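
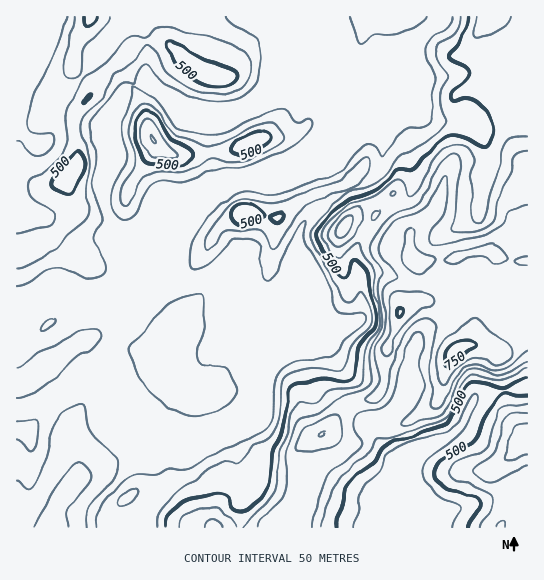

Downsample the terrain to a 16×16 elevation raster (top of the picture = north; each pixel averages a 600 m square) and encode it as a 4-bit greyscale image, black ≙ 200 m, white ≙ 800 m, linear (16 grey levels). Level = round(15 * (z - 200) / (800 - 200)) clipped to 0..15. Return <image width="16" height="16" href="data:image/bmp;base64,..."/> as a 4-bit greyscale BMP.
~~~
<image width="16" height="16" href="data:image/bmp;base64,Qk32AAAAAAAAAHYAAAAoAAAAEAAAABAAAAABAAQAAAAAAIAAAAATCwAAEwsAABAAAAAAAAAAAAAAABEREQAiIiIAMzMzAERERABVVVUAZmZmAHd3dwCIiIgAmZmZAKqqqgC7u7sAzMzMAN3d3QDu7u4A////ADJGaZmpdlaKQzVWd6qGaJpTNERWq6hnm1RERESLqah6RERERHibq4hERERERXut3EREREREWszMVFRERER6zMxmVEVVVovczGZVRGdnqsurZ1ZUVVZ4m5pXVodmRFZ6ilZWhVZkRFd4VmVVZURER4hGZmh1RERHiEVmZmVEREaY"/>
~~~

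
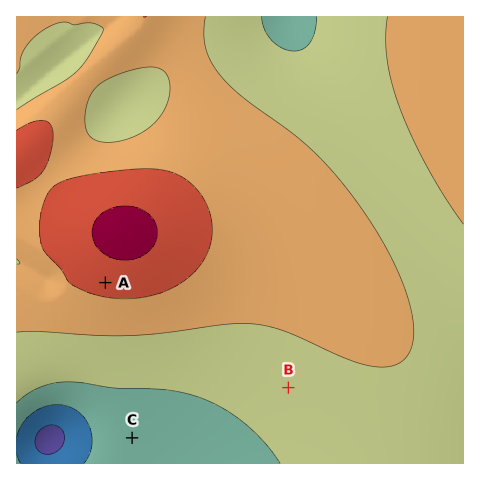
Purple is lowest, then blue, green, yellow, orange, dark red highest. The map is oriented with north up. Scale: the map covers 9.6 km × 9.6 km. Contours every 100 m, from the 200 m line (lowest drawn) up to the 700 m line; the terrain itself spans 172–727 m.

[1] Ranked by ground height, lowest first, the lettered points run C B A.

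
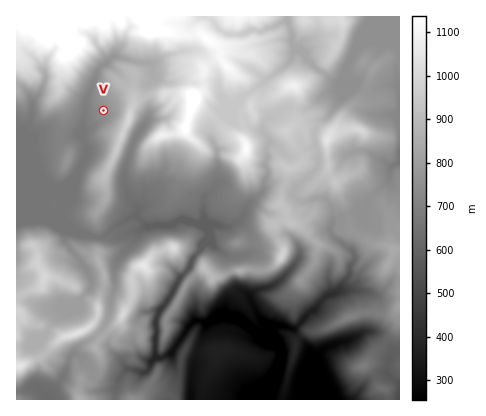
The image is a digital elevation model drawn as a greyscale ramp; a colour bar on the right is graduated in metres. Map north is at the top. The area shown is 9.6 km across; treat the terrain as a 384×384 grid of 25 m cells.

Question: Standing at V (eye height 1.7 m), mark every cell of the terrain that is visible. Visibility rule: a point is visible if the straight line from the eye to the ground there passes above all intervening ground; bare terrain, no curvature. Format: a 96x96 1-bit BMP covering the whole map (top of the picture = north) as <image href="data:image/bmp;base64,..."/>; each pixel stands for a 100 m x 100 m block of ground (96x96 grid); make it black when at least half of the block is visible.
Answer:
<image width="96" height="96" href="data:image/bmp;base64,Qk2+BAAAAAAAAD4AAAAoAAAAYAAAAGAAAAABAAEAAAAAAIAEAAATCwAAEwsAAAIAAAAAAAAA////AAAAAAAAAAAAAAAAAAAAAAAAAAAAAAAAAAAAAAAAAAAAAAAAAAAAAAAAAAAAAAAAAAAAAAAAAAAAAAAAAAAAAAAAAAAAAAAAAAAAAAAAAAAAAAAAAAAAAAAAAAAAAAAAAAAAAAAAAAAAAAAAAAAAAAAAAAAAAAAAAAAAAAAAAAAAAAAAAAAAAAAAAAAAAAAAAAAAAAAAAAAAAAAAAAAAAAAAAAAAAAAAAAAAAAAAAAAAAAAAAAAAAAAAAAAAAAAAAAAAAAAAAAAAAAAAAAAAAAAAAAAAAAAAAAAAAAAAAAAAAAAAAAAAAAAAAAAAAAAAAAAAAAAAAAAAAAAAAAAAAAAAAAAAAAAAAAAAAAAAAAAAAAAAAAAAAAAAAAAAAAAAAAAAAAAAAAAAAAAAAAAAAAAAAAAAAAAAAAAAAAAAAAAAAAAAAAAAAAAAAAAAAAAAAAAAAAAAAAAAAAAAAAAAAAAADAAAAAAAAAAAAAAA/AAAAAAAAAAAAAAB/AAAAAAAAAAAAAAD/AAAAAAAAAAAAAAD/AAAAAAAAAAAAAAH+AAAAAAAAAAAAAAHxAAAAAAAAAAAAAAH3AAAAAAAAAAAAAAH+AAAAAAAAAAAAAAP+AAAAAAAAAAAAAB//AAAAAAAAAAAAAB/+AAAAAAAAAAAAAA/+AAAAAAAAAAAAAAf+AAAAAAAAAAAAAAH+AAAAAAAAAAAAAAD+AAAAAAAAAAAAAAB8AAAAAAAAAAAAAAB/AAAAAAAAAAAAAAAvAAAAAAAAAAAAAAAfAAAAAAAAAAAAAAAfAAAAAAAAAAAAAAAPgAAAAAAAAAAAAAAHgAAAAAAAAAAAAAAHgAAAAAAAAAAAAAADgAAAAAAAAAAAAAABgAAAAAAAAAAAACABzAAAAAAAAAAAACAAzwAAAAAAAAAAACAAw4AAAAAAAAAAADABwIAAAAAAAAAAACABwMAAAAAAAAAAACAB4EAAAAAAAAAAAAAB4GAAAAAAAAAAAAAD4CAAAAAAAAAAAAAH4CAAAAAAAAAAAAAP4DAAAAAAAAAAAAAP4DAAAAAAAAAAAAAH5DgAAAAAAAAAAAAH4/gAAAAAAAAAAAAH4fgAAAAAAAAAAAAD4PwAAAAAAAAAAAAD4DwAAAAAAAAAAAA35zwAAAAAAAAAAAA/5/4AAAAAAAAAAAA/4/4AAAAAAAAAAAAf4f4AAAAAAAAAAAAP4fwAAAAAAAAAAAAH4PwAAAAAAAAAAAAH8PgAAAAAAAAAAAAH8PAAAAAAAAAAAAAH8OAAAAAAAAAAAAAD+MAAAAAAAAAAAAAB+AAAAAAAAAAAAAAB+AAAAAAAAAAAAAAD/AAAAAAAAAAAAAAD/AAAAAAAAAAAAAAD/gAAAAAAAAAAAAAB/wAAAAAAAAAAAAAAP4AAAAAAAAAAAAAAM4AAAAAAAAAAAAAAA8AAAAAAAAAAAAAAA+AAAAAAAAAAAAAAB/H4AAAAAAAAAAAAB/gAAAAAAAAAAAAAD7wAAAAAAAAAAAAADzFAAAAAAAAAAAAAACIAAAAAAAAAAA="/>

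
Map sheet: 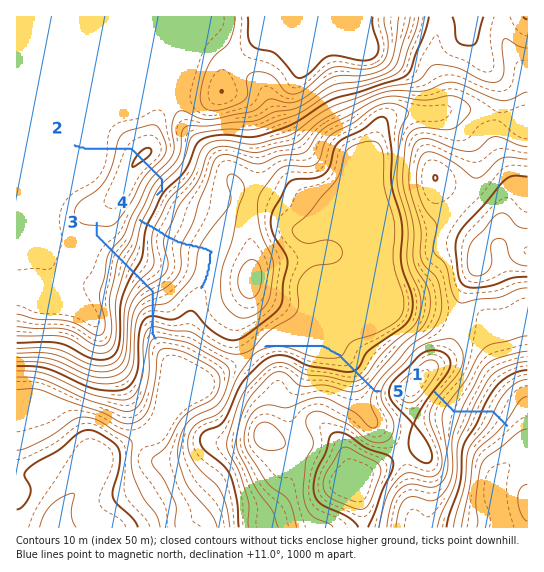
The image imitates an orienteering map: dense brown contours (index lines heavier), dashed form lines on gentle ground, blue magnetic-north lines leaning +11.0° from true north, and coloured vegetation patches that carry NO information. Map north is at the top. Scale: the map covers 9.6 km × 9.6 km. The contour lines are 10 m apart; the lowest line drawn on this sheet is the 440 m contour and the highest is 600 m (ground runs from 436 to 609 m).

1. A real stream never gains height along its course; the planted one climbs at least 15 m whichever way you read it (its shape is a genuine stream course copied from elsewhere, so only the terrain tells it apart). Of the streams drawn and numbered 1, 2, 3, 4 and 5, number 2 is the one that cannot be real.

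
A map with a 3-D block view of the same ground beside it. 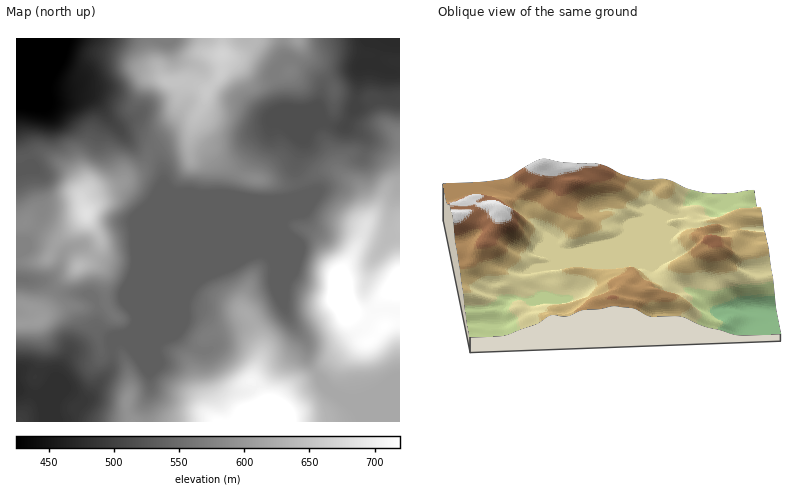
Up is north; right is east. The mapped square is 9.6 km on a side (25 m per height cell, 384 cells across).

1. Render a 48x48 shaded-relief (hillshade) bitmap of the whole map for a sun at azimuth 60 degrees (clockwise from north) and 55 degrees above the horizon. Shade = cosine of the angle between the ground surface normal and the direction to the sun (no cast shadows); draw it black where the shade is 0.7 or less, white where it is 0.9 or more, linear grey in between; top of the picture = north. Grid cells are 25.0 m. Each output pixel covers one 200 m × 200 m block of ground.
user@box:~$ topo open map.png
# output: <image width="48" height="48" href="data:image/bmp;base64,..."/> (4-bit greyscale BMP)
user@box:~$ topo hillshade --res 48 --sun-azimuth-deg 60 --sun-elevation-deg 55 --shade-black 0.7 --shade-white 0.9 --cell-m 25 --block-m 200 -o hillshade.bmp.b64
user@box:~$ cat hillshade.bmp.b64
<image width="48" height="48" href="data:image/bmp;base64,Qk32BAAAAAAAAHYAAAAoAAAAMAAAADAAAAABAAQAAAAAAIAEAAATCwAAEwsAABAAAAAAAAAAAAAAABEREQAiIiIAMzMzAERERABVVVUAZmZmAHd3dwCIiIgAmZmZAKqqqgC7u7sAzMzMAN3d3QDu7u4A////AKqpmIh3ZVeaqIdUV5qYiHit3d26qpmZmaqpmIiHZUerqHZUaaqImYm93e26qZmZmZqZmZmHZDe8qHZVeamJmZq93u26mZmZmZmZmZiHZEe8uGVXiZmImZq83ty5mZmZmYiZmYdndVe9t2Z4mpiIiavM3duYiZmZmYiZmXZnh1e9qHiJqph3is3czduHiIiJmYiJiGVnh2i8qYd5qph2es3czLl3d3d4mXd3d3Z3iHm6mXZ5qph2aL3czKZmZVZ4mWVWiId3iYqpmHeJqZh1aKzcy5VFVFaJmVVXmpdnmZmZmYiZiZhlaKzd24Q0RGeamVVoqoZnmZmZmZmHiZhleKzu2mISRomZmWd4mXd4mImZmZmHeIdVea3utzACR4mZmZiJqZiJh4qpmZmYeIZWic79kwASWJmZmZmau6mZiKypmZmYeHZWm9/rYQASWKqZmZmru6qqmcuZmZmYeHZorO7ZQQATasuZmLu7uqqpirqZmZmYh3d5vO64UhAkjNuIh7uqmZiIiaqZmZmZiIiJrN2oZCAEndqHd5mIdmZ3eaqZmZmZmZmZm9yZdRAErduHd3dmZUZ3irupmZmZmZmYm8uZhQAGrNyXd3dmd1eaq8y5mZmZmZmZmruZlhAnrN2nd4h3mHiqm925mZmZmZmZmqmZlzJHisy5iJh3mYmYjO65mZmZmZmZmZmZmFRmZ6y6mZh3iIh2nv25mZmZmZmZmZmZl1d1NZu6mYiHd2ZWv/2pmZmZmZmZmZmZh3hkNHq7qZmYdkRZ7+ypmZmZmZmZmZmYiJdUNHm7qZmZdDR77cqZmZmZmZmZmZmZmYdVVXm8qZmZdCSL3LqpmZmZmZmZmZmZmYdmZ4m8upmZcyabzcuqmZmZmZmZmZmZmZh3d4mrupmZYzerzcurqpmZiIiIdneJmZh3d4mJqpmpY1is3cq8uph3Z3dlVXiamZh3d4mImpmoZFit7bq8uoZUVmZneKvLqYh3eKqHmZmXVXi+66rMuoU0eIiZqrzLqYiImrqIiJmGaJrNyqvLqYQlmZmru7u6qZiJq7mHiJmImZrMqqy5mXQmqpq8u7uqqpiJqqmIiJmaqZu7qruXiHQ3mqvMy7uqqpiaqqqHd5q8uZqqq7l3h2M2mavMu7qqqZibuql2Z6vMuYiau6dndkNGiavMu7qZmZmqqYdmebzLqHiaunZ3ZDRXiavMu7qZmZmZmYd4q7uqmHiKqGaIYyV3ibzMu6mZmZmIqpiJvKqZiHiJh2Z3YyWIib3LupmYiIh4qpiau5mZh3iIdmVVQRWIeLy6mZiHd4h4q6maqZmYh3iIdlMSITaIiaupiZmHeJmJvLmqqpmZh3iHZSACRHmZmZmZiqqYiqqazbqqqpmZiHeHUxAlZ5qqqYiZm7qYmqmb3KqqmZmZmHd2UyJXibuZh3iaq7qZmpmszKmZmZmZmHZmZUR4m8qHd3iqu7qpiJu8y6mZmZmZmHZndmZ4q7l2eIm7uruoZ7zMzLqZmZmZmYd3d2Zoq6l2eJq7qaqnac3MzLqZmQ=="/>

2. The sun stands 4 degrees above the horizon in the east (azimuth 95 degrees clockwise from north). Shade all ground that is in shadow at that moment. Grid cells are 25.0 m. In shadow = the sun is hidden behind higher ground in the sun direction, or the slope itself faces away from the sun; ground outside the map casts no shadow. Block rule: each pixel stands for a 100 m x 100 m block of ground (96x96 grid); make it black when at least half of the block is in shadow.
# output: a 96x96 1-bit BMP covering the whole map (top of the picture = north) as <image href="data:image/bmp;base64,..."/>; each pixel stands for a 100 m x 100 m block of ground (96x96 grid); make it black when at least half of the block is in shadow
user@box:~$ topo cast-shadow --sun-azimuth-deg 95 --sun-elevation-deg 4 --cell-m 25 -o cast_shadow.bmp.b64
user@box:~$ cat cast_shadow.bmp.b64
<image width="96" height="96" href="data:image/bmp;base64,Qk2+BAAAAAAAAD4AAAAoAAAAYAAAAGAAAAABAAEAAAAAAIAEAAATCwAAEwsAAAIAAAAAAAAA////AAAAAAAAAH/gD/4AAAAAAAAAD//h//wAAAAAAAAAD//j//wAAAAAAAAAD//j//wAAAAAAAAAD//j//wAAAAAAAAAH//j//wAAAAAAAAAH//h//gAAAAAAAAAH//h//AAAAAAAAAAD//x//A4AAAAAAAAB//w/+P+AAAAAAAAAZ/w////AAAAAAAAA4/w////gAAAAAAAB4Pgf///wAAAAAAABwHgP///4AAAAAAAAgDgH///4AB4AAAAAABAD4//4AD4AAAAAAAABwf/8AH8AAAAAAAAAAP/8AH+8AAAAAAAAAH/8AP/8AAAAAAAAAD/wAf/8AAAAAAAACB/gA//wAAAAAAAAPA/gB//wAAAAAAAAHg/AD//gAAAAAAAADg/AD//gAAAAAAAADg+AH//gAAAAAAAABh+AP//gAAAAAAAABn+Af//gAAAAAAAABP+A///gAAAAAAAABP+A///gAAAAAAAABP+B///AAAAAAAAAAH+D///AAAAAAAAAAA+H///AIAAAAAAAAAEP///AcAAAAAAAAAAP///AfAAAAAAAAAAf///AfgAEAAAAAAH////AfwAfAAAAAAf////AfwA/AAAAAAf///+Af4AfgAAAAAf////Af4APgAAAAAP////AP4EPgAAAAAH////gP4eDAAAAAAD////wD4eAAAAAAAA////4AwfAAAAAAAAP///8AAPADAAAAAAD///8AADADAAAAAAB///+AAAAAAAAAAAA///+AAAAAAAAAAAAf//+AAB/AAAAAAAAP//+AAH/wAAAAAAAP//+AAP/wAAAAAAAH//+AAP/wAAAAAAAH//+AAf/wAAAAAAAD///AB//wAAAAAAAB///AD//gAAAAAAAAf//AD//gAAAAAAAAH//ID//gAAAAAAAAA//cD//gAAAAAAAAAP/eD//gAAAAAAAAADEeD//gAAAAAAAAAAA/D//wAAAAAAAAAAA/D//4AAA4AAAAAAA/j//wAAB8AAAAAAAfg//wAAD+AAAAAAAfwH4AAAH+AAAAAAAfgDgAAAP+AAAAAAAOAAAAAAP+AAAAAAAAAAAAAAP+AAAAAAAAAAAAACf+AAAAAAABwAAAAH/+AAAAAAAHwAMAAf/+AAAAAAAPwAeAA//+AAAAAAAPgAfAB//+AAAAAAAfAA/wB//+AAAAAAAfAB/4D//+AAAAAAA+AB/4H//uAAAAAAB+AB/8H//gAAAAAAA8AAf8f//gAAAAAAAAAAAf///gAAAAAAAAAAB////gAAAAAAAAAAH////gAAAAAAAAAAH////gAAAAAAAAAAP////AAAAAAAAAAAP///+AAAAAAAAAAAf///cAAAAAAAAAAB////IAAAAAAAAAAH///+AAAAAAAAAAAP///8AAAAAAAAAAAP///8AAAAAAAAAAAf///8AAAAAAAAAAAf///8AAAAAAAAAAAf///8AeAAAAAAAAAP///8B/gAAAAAAAAD///8D/gAAAAAAAAB///8H/gAAAAAAAAAf//8D/wAAAAAAAA="/>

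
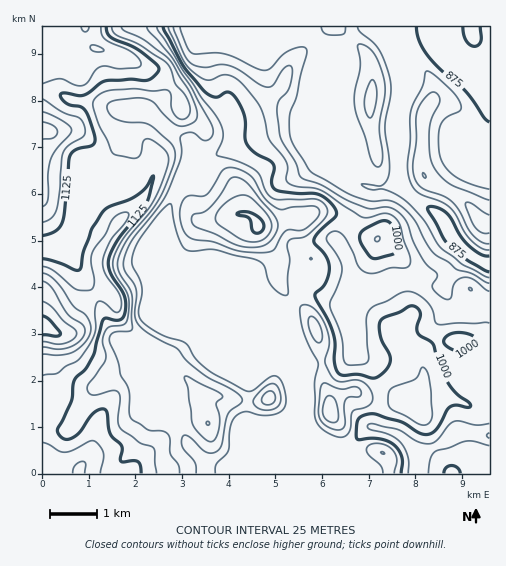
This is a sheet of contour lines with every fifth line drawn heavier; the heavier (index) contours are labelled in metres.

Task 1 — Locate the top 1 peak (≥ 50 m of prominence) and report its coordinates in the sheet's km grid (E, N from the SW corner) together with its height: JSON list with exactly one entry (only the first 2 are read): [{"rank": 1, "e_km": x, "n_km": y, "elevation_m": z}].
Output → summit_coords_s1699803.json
[{"rank": 1, "e_km": 4.64, "n_km": 5.31, "elevation_m": 1130}]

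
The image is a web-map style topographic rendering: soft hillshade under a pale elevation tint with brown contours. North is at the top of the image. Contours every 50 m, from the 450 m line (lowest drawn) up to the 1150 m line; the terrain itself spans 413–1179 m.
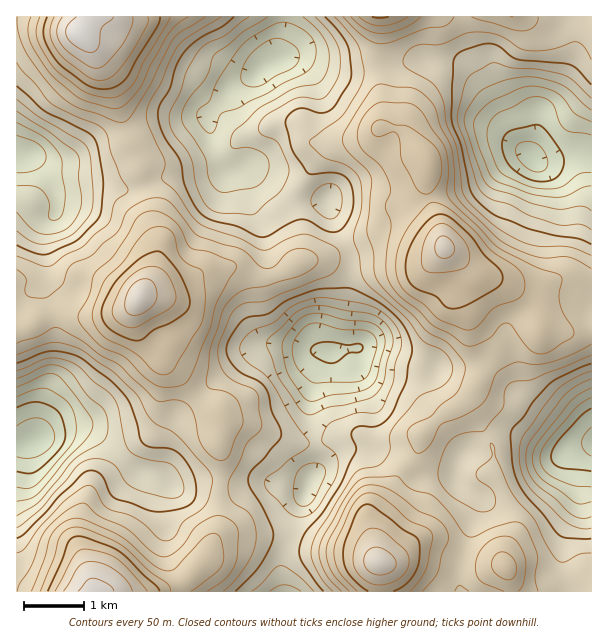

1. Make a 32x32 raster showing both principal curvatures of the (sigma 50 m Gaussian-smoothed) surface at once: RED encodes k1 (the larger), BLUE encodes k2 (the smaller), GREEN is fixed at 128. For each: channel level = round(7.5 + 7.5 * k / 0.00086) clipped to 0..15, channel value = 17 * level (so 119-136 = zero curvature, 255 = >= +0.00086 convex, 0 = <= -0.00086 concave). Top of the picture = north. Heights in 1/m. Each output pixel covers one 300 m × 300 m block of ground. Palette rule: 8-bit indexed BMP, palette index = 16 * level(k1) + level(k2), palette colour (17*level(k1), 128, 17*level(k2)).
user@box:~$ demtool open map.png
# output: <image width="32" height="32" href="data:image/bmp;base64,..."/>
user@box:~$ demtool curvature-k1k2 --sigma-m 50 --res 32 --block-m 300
<image width="32" height="32" href="data:image/bmp;base64,Qk02CAAAAAAAADYEAAAoAAAAIAAAACAAAAABAAgAAAAAAAAEAAATCwAAEwsAAAABAAAAAAAAAIAAABGAAAAigAAAM4AAAESAAABVgAAAZoAAAHeAAACIgAAAmYAAAKqAAAC7gAAAzIAAAN2AAADugAAA/4AAAACAEQARgBEAIoARADOAEQBEgBEAVYARAGaAEQB3gBEAiIARAJmAEQCqgBEAu4ARAMyAEQDdgBEA7oARAP+AEQAAgCIAEYAiACKAIgAzgCIARIAiAFWAIgBmgCIAd4AiAIiAIgCZgCIAqoAiALuAIgDMgCIA3YAiAO6AIgD/gCIAAIAzABGAMwAigDMAM4AzAESAMwBVgDMAZoAzAHeAMwCIgDMAmYAzAKqAMwC7gDMAzIAzAN2AMwDugDMA/4AzAACARAARgEQAIoBEADOARABEgEQAVYBEAGaARAB3gEQAiIBEAJmARACqgEQAu4BEAMyARADdgEQA7oBEAP+ARAAAgFUAEYBVACKAVQAzgFUARIBVAFWAVQBmgFUAd4BVAIiAVQCZgFUAqoBVALuAVQDMgFUA3YBVAO6AVQD/gFUAAIBmABGAZgAigGYAM4BmAESAZgBVgGYAZoBmAHeAZgCIgGYAmYBmAKqAZgC7gGYAzIBmAN2AZgDugGYA/4BmAACAdwARgHcAIoB3ADOAdwBEgHcAVYB3AGaAdwB3gHcAiIB3AJmAdwCqgHcAu4B3AMyAdwDdgHcA7oB3AP+AdwAAgIgAEYCIACKAiAAzgIgARICIAFWAiABmgIgAd4CIAIiAiACZgIgAqoCIALuAiADMgIgA3YCIAO6AiAD/gIgAAICZABGAmQAigJkAM4CZAESAmQBVgJkAZoCZAHeAmQCIgJkAmYCZAKqAmQC7gJkAzICZAN2AmQDugJkA/4CZAACAqgARgKoAIoCqADOAqgBEgKoAVYCqAGaAqgB3gKoAiICqAJmAqgCqgKoAu4CqAMyAqgDdgKoA7oCqAP+AqgAAgLsAEYC7ACKAuwAzgLsARIC7AFWAuwBmgLsAd4C7AIiAuwCZgLsAqoC7ALuAuwDMgLsA3YC7AO6AuwD/gLsAAIDMABGAzAAigMwAM4DMAESAzABVgMwAZoDMAHeAzACIgMwAmYDMAKqAzAC7gMwAzIDMAN2AzADugMwA/4DMAACA3QARgN0AIoDdADOA3QBEgN0AVYDdAGaA3QB3gN0AiIDdAJmA3QCqgN0Au4DdAMyA3QDdgN0A7oDdAP+A3QAAgO4AEYDuACKA7gAzgO4ARIDuAFWA7gBmgO4Ad4DuAIiA7gCZgO4AqoDuALuA7gDMgO4A3YDuAO6A7gD/gO4AAID/ABGA/wAigP8AM4D/AESA/wBVgP8AZoD/AHeA/wCIgP8AmYD/AKqA/wC7gP8AzID/AN2A/wDugP8A/4D/AJGEtufa6uj28PbYuZSnopKjtrjr2tmjpJHWt/qyhZO2gXWW+crauGGA+PnbxpaRs8PZ+f3++saUgLX6/bSjs7mxpsf4x8iTYmGl+MiWp6Kx0unJ+Ni255Sywtrop5SSx5HH+viFk6SUcaXa6centNKxpffmuKbX6KRwpdbJlMSCkoTm85J0p5S1lLTFpqelkHCE+fqnhnSmlIRj5MinhFGBcsj351J0hEBQxNWkhKNwQIPG+8eElKZwgpX2pJajlINwpvj4pWKAUXSj84Nyk4NAUNLTscKTk3DJ6faCQXKWY2CE6OWxsaVjhbj6lZaXpqORwoFzxdaGYYPm9nEgcpNRMFCwoqO42LXGyPiVlbfn0sbHxsXH+6Zjk+bTs3NwcmVSg5NyhoXGlIWX2bjHpqWxyNi2ksjX5cemlLa5t4RjY3RzlaVjdOaEo9Xbt8ilpXColrSDtqbH58i2ptanlWSEgHOnlHSWxsfVobXG6qV0cZRzUKO1xXLE+bZCtbSEdadRUHKUlJbq2qi1omOitWJ0ZIVgt9nVIKHDxJW0treG18S0k7mW1MS3t8RQQYPDQVJhgTCCw+FRxbSmk9b61+f299PVx8n3cZOm6ZRzgsNjQYOTQFCRxabW14OC6dnH1qbGxNPm+frHtsXYg2Knx3JCdZdzY6Wl+tnIdHK0t4ZjdIWWUYS3/fnZxsXFo7fGtqS1xcPFyufFlrenx7WndZfX1MS1w6Tp+cqjt7bG9fb519ax1dba6pWUyejo1dbIx7eh19eFZLPUxJHJ5vvBxfv555B0lbnW+vf09te0pdrIhHGEo8mUt8j6kaaXp3CVuMjD0Kejpsf+++iDYmSVlqWCUCBzo3PH2Oilk4WjcZO0tlCT56WSo/nZl4CVloZ0xsa3cGOE1rTI15VCUoWVuLOAMEPGyIWh8KJiksm1trXGyLNxhpXEkbDDlGNzhmWF9rMwUbS0htbzkYKRpoSCkshjkpSEprfJqMeng2NzZVOi5bSDo6WX6fu2lGKCMECis1BAoWGVyMfXx6ah1KZjYtnI1sXJtZb5/Mhxg2AwY8SSgnSmhZLD1tdkhWCl5vjD58bV1PvIxubllHBzkqSkx4SVuZeXdeTSknJRUbSU2Pf7xoKE6tm4uOZwUlSFhHK2pKenpbW25rZ0loSjcZOUhsiTg4bGt5e41bOjloZSQnOWloKVp/vZyZaVk7hzkECUlZJkg9OkhJTEpISWpGSFlLeTlMnI+bi2hXVilJV1YWBQc2SV5ZOSUaODhoLVuMfEpLPW/PvZptindHNSpHRjU3RCcpLQsYFjpnV0UrbZx8aRw9X9+rW42PnjtpanhZdxY2N0lOfItqK3trSW1tamc5M="/>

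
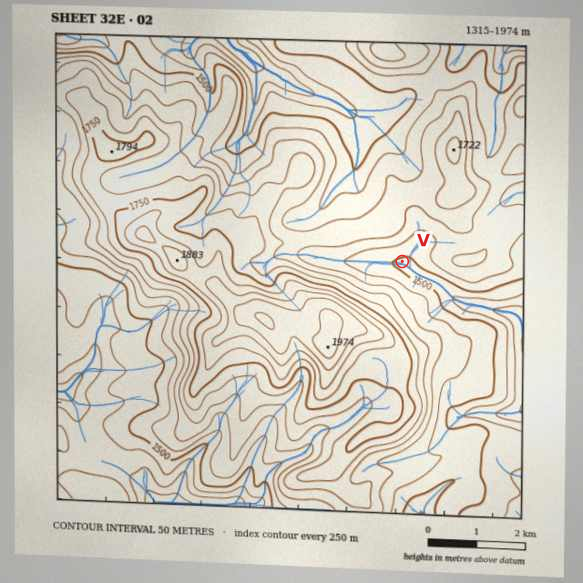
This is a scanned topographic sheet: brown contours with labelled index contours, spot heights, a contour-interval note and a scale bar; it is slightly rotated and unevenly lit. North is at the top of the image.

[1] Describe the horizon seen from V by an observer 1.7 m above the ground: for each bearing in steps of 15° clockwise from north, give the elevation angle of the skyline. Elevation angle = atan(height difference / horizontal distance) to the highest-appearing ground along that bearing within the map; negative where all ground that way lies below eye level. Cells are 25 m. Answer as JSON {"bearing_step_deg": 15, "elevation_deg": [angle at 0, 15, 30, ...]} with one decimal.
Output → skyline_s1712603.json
{"bearing_step_deg": 15, "elevation_deg": [9.1, 6.5, 6.5, 5.7, 4.9, 5.6, 6.0, 2.6, -1.0, 1.4, 4.3, 5.8, 9.3, 13.2, 14.7, 15.2, 13.7, 8.6, 4.7, 5.2, 7.0, 9.2, 10.6, 10.6]}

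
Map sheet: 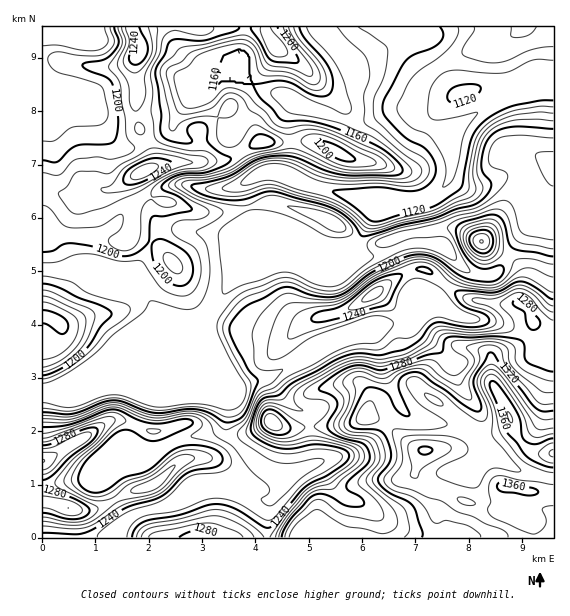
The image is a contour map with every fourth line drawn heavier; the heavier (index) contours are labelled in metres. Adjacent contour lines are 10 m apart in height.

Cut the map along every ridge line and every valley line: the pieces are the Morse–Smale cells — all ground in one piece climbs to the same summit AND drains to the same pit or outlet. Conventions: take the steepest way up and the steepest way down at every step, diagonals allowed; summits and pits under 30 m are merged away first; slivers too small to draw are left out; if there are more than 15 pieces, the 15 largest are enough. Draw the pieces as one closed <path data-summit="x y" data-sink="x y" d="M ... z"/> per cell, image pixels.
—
<path data-summit="553 453" data-sink="525 27" d="M553 26l-30 0-8 8-15 8-31 8-32 17-12 12-6 8-5 29 9 9 12 5 14 18 2 7 0 24 12 7 13 1 27-10 10 0 9 6 5 10 6 16 0 12-10 11-21 35-7 7-16 1-11-4-9-8-5 10-16 20-21 12-8 8-4 8-28 5-42 13-23 11-17 13-24 14-32 10-3 0-5-6-20-36 0 14 16 38 2 38 27 27 16 11 10 10-1 6-12 15-1 34 286-1z"/><path data-summit="143 172" data-sink="525 27" d="M521 26l-345 0 1 19 11 13 15 9 24 9-8 2-12 11-14 5-18 25-2 8-9 7-17 9 6 17 0 4-5 6-39 20-21-4-11 9-12 0-17-6-6 0 0 80 22 1 16-4 12 1 49 23 10 13 6 16 26 6 16 0 6-3 22-35 14-16 14-8 38-16 18-3-10-7-20-2-26-10-12-36 2-7 14-8 14-3 46 18 26 5 24 8 36 1 18-2 9-4 14-13 4-7 1-22-12-20-4-5-12-5-9-9 7-32 11-13 13-9 31-15 24-5 15-8z"/><path data-summit="43 461" data-sink="525 27" d="M205 322l-6 3-15 13-9 4-116 48-17 2 1 146 76 0 3-13 9-8 16-7 20-4 26-17 8-3 35 0 31 15 5-2 6-6 4-10-41-34-14-17 0-35-16-38 0-16z"/><path data-summit="375 293" data-sink="525 27" d="M431 243l-19 0-39 14-16-2-2-10-19 4-13 0-10-4-12 0-46 18-14 8-14 16-21 34 1 12 6 15 21 37 5 2 16-6 10-2 30-16 17-13 29-13 28-7 8-4 28-5 4-8 8-8 21-12 20-26-3-8-11-12z"/><path data-summit="57 321" data-sink="525 27" d="M85 266l-21 4-22 1 1 120 16-1 116-48 13-7 10-10-15 0-26-6-6-16-10-13-45-21z"/><path data-summit="553 453" data-sink="525 27" d="M273 171l-14 3-16 11 6 26 6 14 26 10 20 2 11 8 11 4 25-2 7-2 2 10 6 2 17-2 34-12-9-40-36-1-24-8-26-5z"/><path data-summit="481 241" data-sink="525 27" d="M513 177l-10 0-27 10-13-1-14-8-3 6-14 13-15 5-10 0 6 39 2 2 24 2 5 2 19 20 8 6 8 2 16-1 7-7 21-35 10-11 0-12-6-16-5-10z"/><path data-summit="139 52" data-sink="43 27" d="M135 26l-93 1 0 41 6 7 15 8 29 30 5 2 5 13 19 19 14 0 11-4-7-14-4-18 3-15-3-36 6-16z"/><path data-summit="143 172" data-sink="43 27" d="M43 69l0 120 5 0 17 6 12 0 11-9 21 4 8-3 34-20 2-7-6-18-12 5-16-1-17-18-4-12-6-3-29-30-15-8z"/><path data-summit="199 537" data-sink="525 27" d="M221 485l-20 1-8 3-26 17-20 4-16 7-9 8-3 12 148 1 3-37-26-12z"/><path data-summit="139 52" data-sink="525 27" d="M175 26l-40 1 6 17-6 16 0 19 3 9-3 23 4 18 8 13 17-8 9-7 2-8 18-25 14-5 12-11 8-2-24-9-15-9-11-13z"/>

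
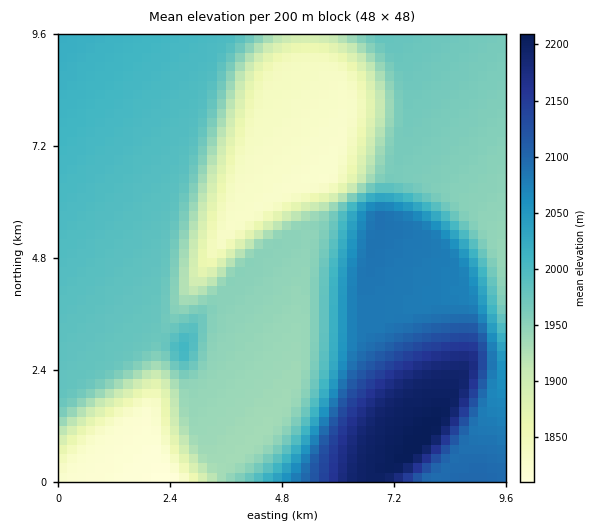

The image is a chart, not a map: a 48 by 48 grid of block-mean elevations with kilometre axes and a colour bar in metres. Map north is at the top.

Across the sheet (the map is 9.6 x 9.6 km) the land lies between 1810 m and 2210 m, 1980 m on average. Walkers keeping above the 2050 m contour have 19.5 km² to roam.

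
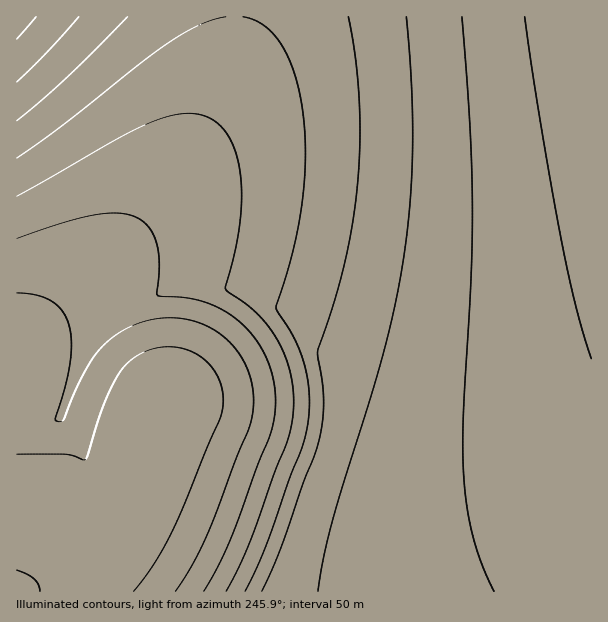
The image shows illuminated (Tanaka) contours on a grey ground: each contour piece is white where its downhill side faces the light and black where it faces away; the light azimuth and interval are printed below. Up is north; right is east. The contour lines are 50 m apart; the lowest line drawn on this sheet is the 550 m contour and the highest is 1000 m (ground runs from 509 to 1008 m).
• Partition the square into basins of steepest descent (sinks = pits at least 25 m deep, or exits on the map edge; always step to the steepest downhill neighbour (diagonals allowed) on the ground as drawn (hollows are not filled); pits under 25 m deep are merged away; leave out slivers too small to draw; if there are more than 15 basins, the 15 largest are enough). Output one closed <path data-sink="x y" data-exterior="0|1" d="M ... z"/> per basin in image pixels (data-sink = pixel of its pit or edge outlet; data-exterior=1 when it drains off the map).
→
<path data-sink="591 17" data-exterior="1" d="M591 16l-357 1-4 36-13 45-24 51-18 30-31 43-30 35-36 35-62 55 1 245 575-1z"/><path data-sink="17 17" data-exterior="1" d="M233 16l-217 1 1 329 61-54 36-35 30-35 31-43 18-30 24-51 15-53z"/>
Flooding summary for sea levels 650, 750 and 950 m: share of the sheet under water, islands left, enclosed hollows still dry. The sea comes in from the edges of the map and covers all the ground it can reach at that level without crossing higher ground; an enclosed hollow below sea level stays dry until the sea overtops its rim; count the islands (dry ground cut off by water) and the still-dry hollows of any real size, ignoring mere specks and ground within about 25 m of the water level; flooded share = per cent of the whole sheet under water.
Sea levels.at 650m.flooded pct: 37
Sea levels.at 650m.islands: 0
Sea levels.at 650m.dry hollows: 0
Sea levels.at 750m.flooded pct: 56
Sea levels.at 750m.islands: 0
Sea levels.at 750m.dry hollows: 0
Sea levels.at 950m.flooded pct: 90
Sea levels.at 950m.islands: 0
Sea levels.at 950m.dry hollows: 0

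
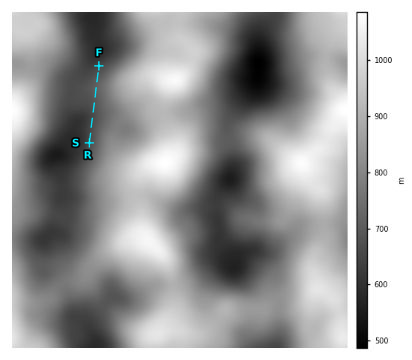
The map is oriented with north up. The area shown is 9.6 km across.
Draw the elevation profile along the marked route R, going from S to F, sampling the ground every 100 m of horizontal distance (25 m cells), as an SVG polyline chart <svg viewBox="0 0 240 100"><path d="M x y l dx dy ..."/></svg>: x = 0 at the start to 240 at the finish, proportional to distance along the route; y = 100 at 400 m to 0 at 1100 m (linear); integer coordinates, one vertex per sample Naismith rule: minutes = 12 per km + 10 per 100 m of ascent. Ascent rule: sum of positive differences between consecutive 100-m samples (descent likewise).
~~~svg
<svg viewBox="0 0 240 100"><path d="M0 63l11 1 11-1 10 0 11 0 11 0 11 0 11 0 11-1 10-1 11-1 11 0 11-1 11-1 11-1 10-1 11-1 11 1 11 1 11 1 10 2 11 2 11 2 2 1"/></svg>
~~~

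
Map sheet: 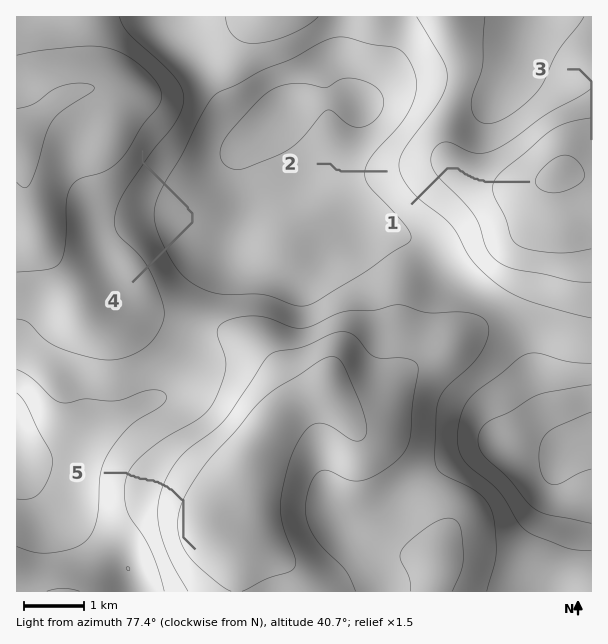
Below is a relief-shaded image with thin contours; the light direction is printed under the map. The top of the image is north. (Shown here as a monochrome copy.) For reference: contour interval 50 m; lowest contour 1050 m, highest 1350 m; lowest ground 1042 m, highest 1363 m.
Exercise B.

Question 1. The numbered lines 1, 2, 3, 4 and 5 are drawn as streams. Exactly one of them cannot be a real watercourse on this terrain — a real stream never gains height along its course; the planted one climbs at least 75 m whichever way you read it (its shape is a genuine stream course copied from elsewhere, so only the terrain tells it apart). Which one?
4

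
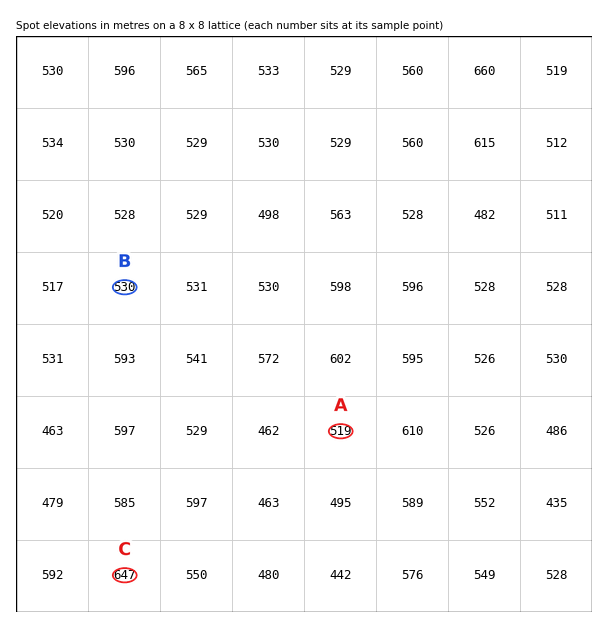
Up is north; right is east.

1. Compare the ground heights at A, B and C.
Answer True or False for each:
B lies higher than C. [False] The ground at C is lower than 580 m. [False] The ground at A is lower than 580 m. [True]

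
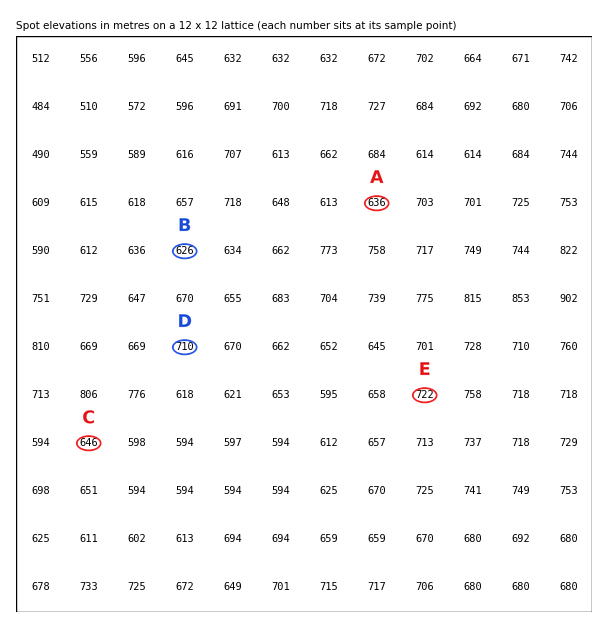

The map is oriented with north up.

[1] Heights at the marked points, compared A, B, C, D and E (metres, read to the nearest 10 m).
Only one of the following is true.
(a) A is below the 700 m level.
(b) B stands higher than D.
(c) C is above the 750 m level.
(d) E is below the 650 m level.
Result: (a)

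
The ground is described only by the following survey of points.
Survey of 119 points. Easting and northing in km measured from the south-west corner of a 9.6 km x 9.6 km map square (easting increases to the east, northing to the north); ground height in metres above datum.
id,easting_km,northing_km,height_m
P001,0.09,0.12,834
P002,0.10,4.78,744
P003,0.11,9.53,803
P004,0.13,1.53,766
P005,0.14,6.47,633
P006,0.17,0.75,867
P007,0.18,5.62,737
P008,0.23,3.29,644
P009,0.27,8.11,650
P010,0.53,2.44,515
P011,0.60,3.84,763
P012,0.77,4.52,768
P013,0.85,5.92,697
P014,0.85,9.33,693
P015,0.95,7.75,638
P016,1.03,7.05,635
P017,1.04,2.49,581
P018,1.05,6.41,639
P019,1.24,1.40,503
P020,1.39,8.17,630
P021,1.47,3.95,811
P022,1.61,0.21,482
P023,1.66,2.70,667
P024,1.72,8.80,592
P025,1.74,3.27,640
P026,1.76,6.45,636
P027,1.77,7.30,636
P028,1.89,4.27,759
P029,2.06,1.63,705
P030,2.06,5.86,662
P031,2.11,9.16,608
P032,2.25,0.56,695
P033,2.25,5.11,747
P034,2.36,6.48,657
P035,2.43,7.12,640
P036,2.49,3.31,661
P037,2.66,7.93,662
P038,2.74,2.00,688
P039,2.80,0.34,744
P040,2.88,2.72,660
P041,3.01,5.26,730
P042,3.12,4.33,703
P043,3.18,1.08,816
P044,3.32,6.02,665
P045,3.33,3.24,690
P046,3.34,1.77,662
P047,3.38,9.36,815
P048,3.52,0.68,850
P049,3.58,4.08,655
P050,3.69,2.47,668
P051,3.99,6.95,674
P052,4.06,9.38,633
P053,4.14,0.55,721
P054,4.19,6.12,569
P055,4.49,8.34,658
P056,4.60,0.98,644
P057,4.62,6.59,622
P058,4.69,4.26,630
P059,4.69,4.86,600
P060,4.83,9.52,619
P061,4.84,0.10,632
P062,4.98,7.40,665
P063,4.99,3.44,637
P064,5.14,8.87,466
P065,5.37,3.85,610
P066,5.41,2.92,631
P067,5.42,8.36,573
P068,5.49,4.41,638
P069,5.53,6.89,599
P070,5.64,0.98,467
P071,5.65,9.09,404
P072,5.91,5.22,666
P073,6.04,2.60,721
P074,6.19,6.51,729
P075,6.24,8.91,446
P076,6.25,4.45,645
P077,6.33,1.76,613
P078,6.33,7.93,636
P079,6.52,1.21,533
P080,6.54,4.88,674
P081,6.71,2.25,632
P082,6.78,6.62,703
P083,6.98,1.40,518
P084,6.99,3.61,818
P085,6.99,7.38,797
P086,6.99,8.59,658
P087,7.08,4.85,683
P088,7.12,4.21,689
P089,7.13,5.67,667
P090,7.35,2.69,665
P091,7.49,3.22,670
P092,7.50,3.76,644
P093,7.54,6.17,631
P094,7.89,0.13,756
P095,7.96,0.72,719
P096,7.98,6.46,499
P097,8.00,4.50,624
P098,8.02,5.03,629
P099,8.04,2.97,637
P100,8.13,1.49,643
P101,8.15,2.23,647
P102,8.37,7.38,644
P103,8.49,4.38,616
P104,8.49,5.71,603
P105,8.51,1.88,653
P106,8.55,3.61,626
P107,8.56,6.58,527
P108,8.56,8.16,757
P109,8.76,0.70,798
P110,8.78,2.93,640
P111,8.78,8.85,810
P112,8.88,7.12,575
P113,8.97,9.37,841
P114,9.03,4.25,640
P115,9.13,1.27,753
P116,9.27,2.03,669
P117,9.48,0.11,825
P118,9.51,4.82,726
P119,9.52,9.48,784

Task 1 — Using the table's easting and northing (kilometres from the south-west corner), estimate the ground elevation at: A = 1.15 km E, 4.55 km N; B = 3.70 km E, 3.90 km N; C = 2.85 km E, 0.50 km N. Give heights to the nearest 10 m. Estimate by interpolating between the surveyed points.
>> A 810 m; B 660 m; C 750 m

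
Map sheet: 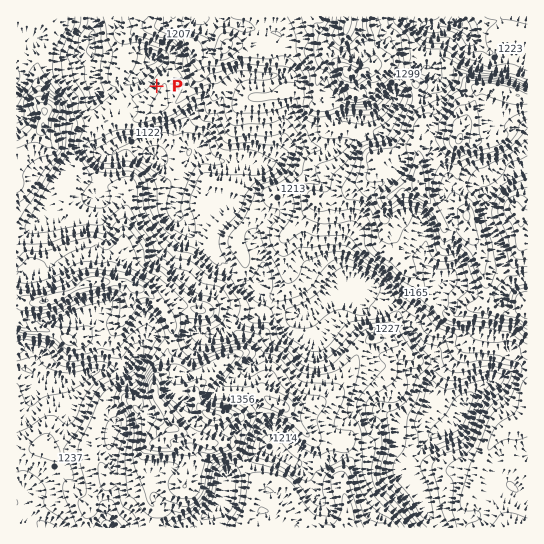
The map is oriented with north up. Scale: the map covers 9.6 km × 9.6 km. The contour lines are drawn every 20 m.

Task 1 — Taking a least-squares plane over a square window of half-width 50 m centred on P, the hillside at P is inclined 6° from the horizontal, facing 293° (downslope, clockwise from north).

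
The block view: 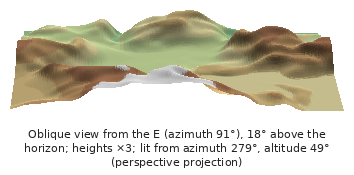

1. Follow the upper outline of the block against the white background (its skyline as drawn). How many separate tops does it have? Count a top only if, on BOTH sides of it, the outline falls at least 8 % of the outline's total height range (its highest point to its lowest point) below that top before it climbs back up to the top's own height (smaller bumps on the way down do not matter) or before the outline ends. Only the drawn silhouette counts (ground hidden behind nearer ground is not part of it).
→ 2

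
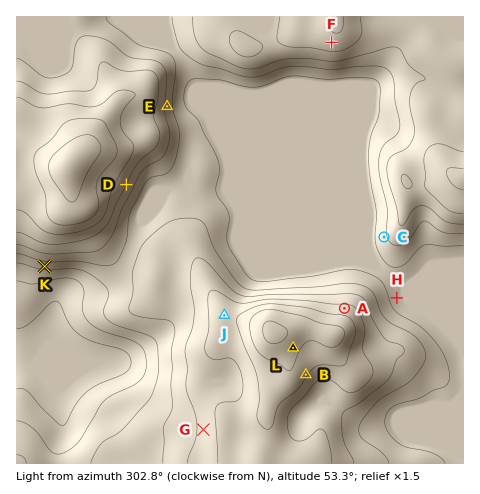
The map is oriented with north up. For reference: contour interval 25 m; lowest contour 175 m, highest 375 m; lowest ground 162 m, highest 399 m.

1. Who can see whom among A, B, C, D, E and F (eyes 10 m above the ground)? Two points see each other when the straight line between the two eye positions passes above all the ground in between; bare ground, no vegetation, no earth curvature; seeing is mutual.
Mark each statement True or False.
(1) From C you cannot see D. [False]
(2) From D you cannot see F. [False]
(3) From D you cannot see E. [True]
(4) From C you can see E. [True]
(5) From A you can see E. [True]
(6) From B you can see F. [False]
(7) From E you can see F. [True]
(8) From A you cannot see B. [True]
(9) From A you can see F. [True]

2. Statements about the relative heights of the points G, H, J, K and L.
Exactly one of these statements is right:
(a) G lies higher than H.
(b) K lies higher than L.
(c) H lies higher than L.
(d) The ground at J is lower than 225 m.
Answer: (a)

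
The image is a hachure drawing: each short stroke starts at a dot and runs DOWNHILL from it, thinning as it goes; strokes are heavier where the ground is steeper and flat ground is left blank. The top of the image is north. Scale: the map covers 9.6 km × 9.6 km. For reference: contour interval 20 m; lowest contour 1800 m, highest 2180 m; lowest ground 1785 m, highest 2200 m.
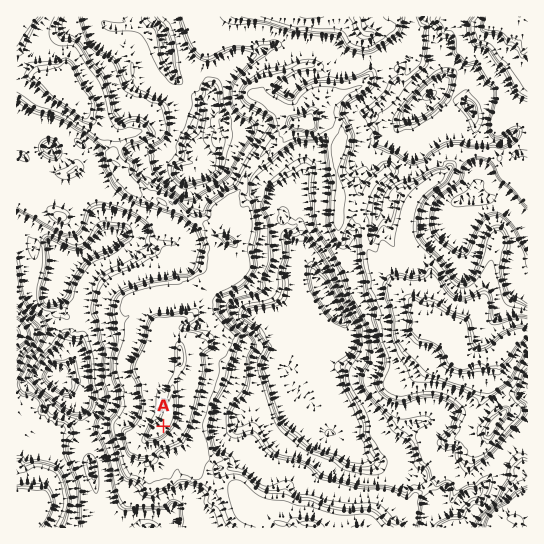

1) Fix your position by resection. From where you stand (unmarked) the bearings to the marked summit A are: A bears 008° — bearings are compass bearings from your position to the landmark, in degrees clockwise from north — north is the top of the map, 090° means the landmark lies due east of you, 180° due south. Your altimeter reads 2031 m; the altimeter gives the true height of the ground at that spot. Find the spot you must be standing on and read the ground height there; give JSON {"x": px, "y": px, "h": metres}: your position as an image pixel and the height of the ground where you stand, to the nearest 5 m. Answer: {"x": 154, "y": 493, "h": 2030}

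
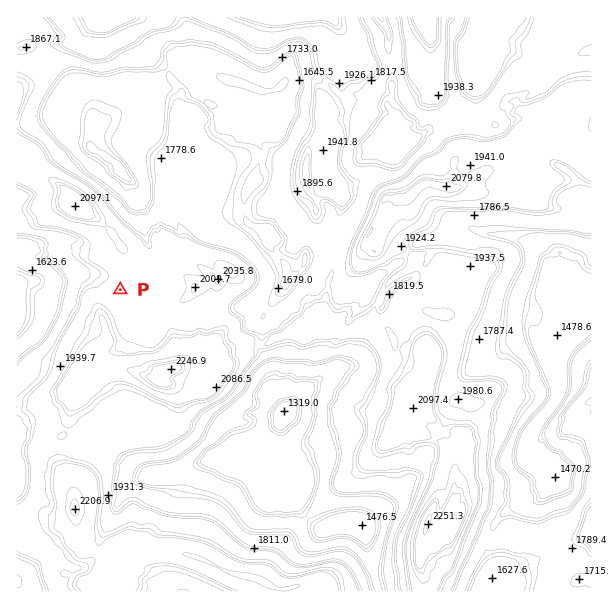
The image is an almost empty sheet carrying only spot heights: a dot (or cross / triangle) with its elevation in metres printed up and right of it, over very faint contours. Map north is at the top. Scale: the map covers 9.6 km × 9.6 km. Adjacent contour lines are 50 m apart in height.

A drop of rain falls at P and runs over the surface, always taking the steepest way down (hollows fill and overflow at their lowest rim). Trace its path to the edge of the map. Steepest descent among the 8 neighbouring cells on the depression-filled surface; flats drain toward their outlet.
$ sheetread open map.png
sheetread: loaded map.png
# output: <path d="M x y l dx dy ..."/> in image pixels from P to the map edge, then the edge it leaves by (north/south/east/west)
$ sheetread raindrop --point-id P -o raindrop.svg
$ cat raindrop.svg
<path d="M120 290l-1 0-14-14-3-1-31 0-3 3-24 0-2 1-6 0-1 2-14 0-4 4"/>
exit: west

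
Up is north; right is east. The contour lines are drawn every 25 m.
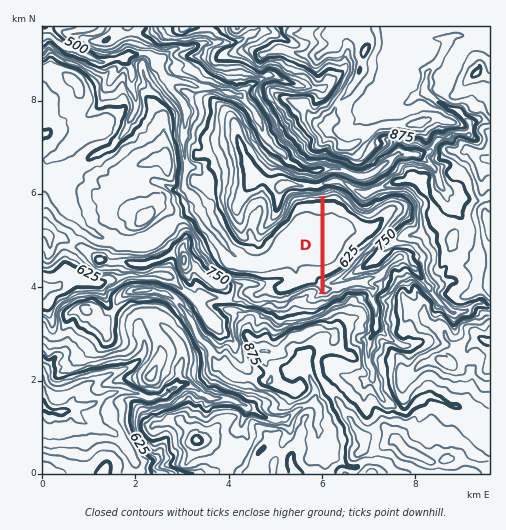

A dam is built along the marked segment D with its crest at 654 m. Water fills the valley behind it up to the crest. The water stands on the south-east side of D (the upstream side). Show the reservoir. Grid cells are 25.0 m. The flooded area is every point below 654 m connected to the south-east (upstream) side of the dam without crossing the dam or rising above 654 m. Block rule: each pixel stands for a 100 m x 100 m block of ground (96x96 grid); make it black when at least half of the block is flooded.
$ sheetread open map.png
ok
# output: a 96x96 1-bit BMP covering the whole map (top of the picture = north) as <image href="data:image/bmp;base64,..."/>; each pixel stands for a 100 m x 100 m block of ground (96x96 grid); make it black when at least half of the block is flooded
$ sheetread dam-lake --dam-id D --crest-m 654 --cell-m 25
<image width="96" height="96" href="data:image/bmp;base64,Qk2+BAAAAAAAAD4AAAAoAAAAYAAAAGAAAAABAAEAAAAAAIAEAAATCwAAEwsAAAIAAAAAAAAA////AAAAAAAAAAAAAAAAAAAAAAAAAAAAAAAAAAAAAAAAAAAAAAAAAAAAAAAAAAAAAAAAAAAAAAAAAAAAAAAAAAAAAAAAAAAAAAAAAAAAAAAAAAAAAAAAAAAAAAAAAAAAAAAAAAAAAAAAAAAAAAAAAAAAAAAAAAAAAAAAAAAAAAAAAAAAAAAAAAAAAAAAAAAAAAAAAAAAAAAAAAAAAAAAAAAAAAAAAAAAAAAAAAAAAAAAAAAAAAAAAAAAAAAAAAAAAAAAAAAAAAAAAAAAAAAAAAAAAAAAAAAAAAAAAAAAAAAAAAAAAAAAAAAAAAAAAAAAAAAAAAAAAAAAAAAAAAAAAAAAAAAAAAAAAAAAAAAAAAAAAAAAAAAAAAAAAAAAAAAAAAAAAAAAAAAAAAAAAAAAAAAAAAAAAAAAAAAAAAAAAAAAAAAAAAAAAAAAAAAAAAAAAAAAAAAAAAAAAAAAAAAAAAAAAAAAAAAAAAAAAAAAAAAAAAAAAAAAAAAAAAAAAAAAAAAAAAAAAAAAAAAAAAAAAAAAAAAAAAAAAAAAAAAAAAAAAAAAAAAAAAAAAAAAAAAAAAAAAAAAAAAAAAAAAAAAAAAAAAAAAAAAAAAAAAAAAAAAAAAAAAAAAAAAAAAAAAAAAAAAAAAAAAAAAAAAAAAAAAAAAAAAAAAAAAAAAAAAAAAAAAAAAAAADgAAAAAAAAAAAAAAD4AAAAAAAAAAAAAAD8AAAAAAAAAAAAAAD8AAAAAAAAAAAAAAD+AAAAAAAAAAAAAAD/AAAAAAAAAAAAAAD/gAAAAAAAAAAAAAD/wAAAAAAAAAAAAAD/4AAAAAAAAAAAAAD/+AAAAAAAAAAAAAD/+AAAAAAAAAAAAAD//AAAAAAAAAAAAAD//gAAAAAAAAAAAAD/ngAAAAAAAAAAAAD+DwAAAAAAAAAAAAD8AwAAAAAAAAAAAAD4AAAAAAAAAAAAAABwAAAAAAAAAAAAAAAAAAAAAAAAAAAAAAAAAAAAAAAAAAAAAAAAAAAAAAAAAAAAAAAAAAAAAAAAAAAAAAAAAAAAAAAAAAAAAAAAAAAAAAAAAAAAAAAAAAAAAAAAAAAAAAAAAAAAAAAAAAAAAAAAAAAAAAAAAAAAAAAAAAAAAAAAAAAAAAAAAAAAAAAAAAAAAAAAAAAAAAAAAAAAAAAAAAAAAAAAAAAAAAAAAAAAAAAAAAAAAAAAAAAAAAAAAAAAAAAAAAAAAAAAAAAAAAAAAAAAAAAAAAAAAAAAAAAAAAAAAAAAAAAAAAAAAAAAAAAAAAAAAAAAAAAAAAAAAAAAAAAAAAAAAAAAAAAAAAAAAAAAAAAAAAAAAAAAAAAAAAAAAAAAAAAAAAAAAAAAAAAAAAAAAAAAAAAAAAAAAAAAAAAAAAAAAAAAAAAAAAAAAAAAAAAAAAAAAAAAAAAAAAAAAAAAAAAAAAAAAAAAAAAAAAAAAAAAAAAAAAAAAAAAAAAAAAAAAAAAAAAAAAAAAAAAAAAAAAAAAAAAAAAAAAAAAAAAAAAAAAAAAAAAAAAAAAAAAAAAAAAAA="/>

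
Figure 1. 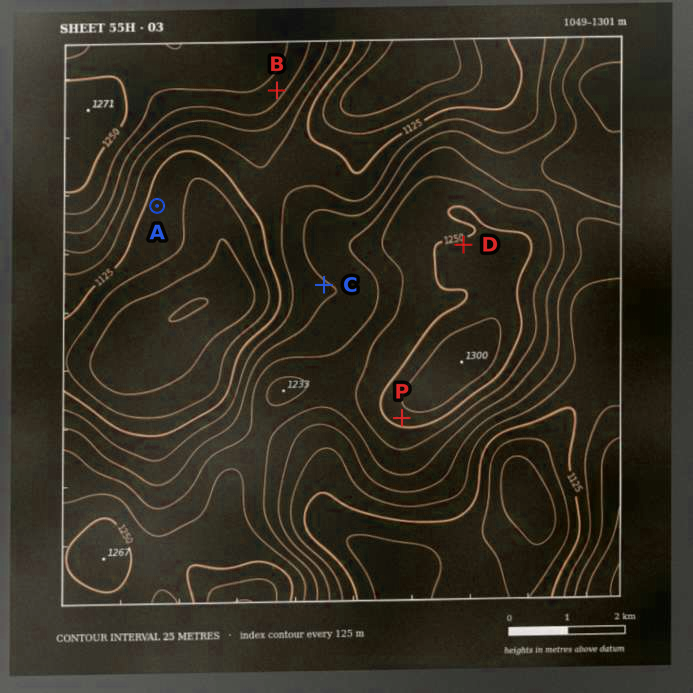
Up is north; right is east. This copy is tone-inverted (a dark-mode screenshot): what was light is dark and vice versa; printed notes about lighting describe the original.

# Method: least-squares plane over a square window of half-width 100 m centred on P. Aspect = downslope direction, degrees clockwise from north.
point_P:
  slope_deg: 5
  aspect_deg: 203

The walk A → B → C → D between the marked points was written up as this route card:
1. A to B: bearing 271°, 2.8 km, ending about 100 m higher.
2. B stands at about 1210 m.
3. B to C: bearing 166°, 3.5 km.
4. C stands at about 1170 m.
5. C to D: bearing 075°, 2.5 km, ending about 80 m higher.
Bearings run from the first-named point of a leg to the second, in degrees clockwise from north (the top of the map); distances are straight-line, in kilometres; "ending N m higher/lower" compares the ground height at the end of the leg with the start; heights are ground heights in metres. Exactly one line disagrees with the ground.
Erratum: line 1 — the bearing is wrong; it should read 46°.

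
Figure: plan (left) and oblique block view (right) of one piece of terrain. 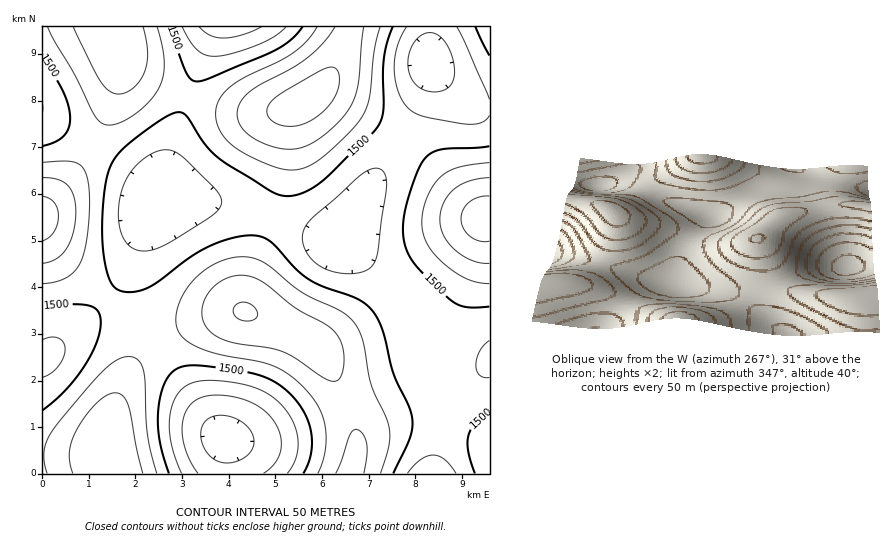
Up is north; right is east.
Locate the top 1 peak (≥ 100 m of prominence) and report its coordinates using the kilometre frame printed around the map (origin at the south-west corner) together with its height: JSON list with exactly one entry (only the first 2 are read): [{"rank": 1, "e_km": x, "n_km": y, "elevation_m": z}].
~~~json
[{"rank": 1, "e_km": 5.66, "n_km": 8.01, "elevation_m": 1671}]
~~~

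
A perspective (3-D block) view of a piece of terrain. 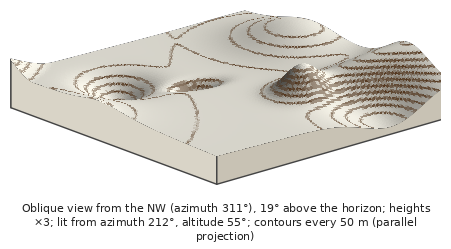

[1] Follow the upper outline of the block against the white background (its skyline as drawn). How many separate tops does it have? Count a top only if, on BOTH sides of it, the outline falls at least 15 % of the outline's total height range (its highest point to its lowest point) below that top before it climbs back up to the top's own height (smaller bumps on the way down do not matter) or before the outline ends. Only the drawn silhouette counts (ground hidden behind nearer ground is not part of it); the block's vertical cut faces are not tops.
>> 1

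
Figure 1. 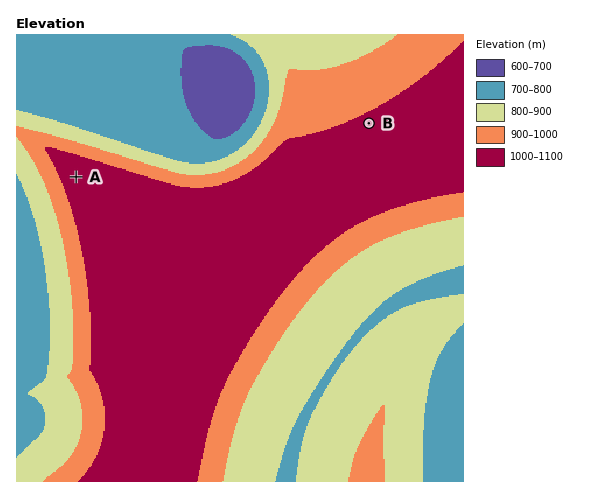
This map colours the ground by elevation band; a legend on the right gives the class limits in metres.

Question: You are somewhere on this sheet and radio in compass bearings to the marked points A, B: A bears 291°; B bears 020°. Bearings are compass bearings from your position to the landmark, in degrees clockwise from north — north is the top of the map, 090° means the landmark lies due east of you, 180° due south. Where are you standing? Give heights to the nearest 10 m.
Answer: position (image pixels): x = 316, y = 269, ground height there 960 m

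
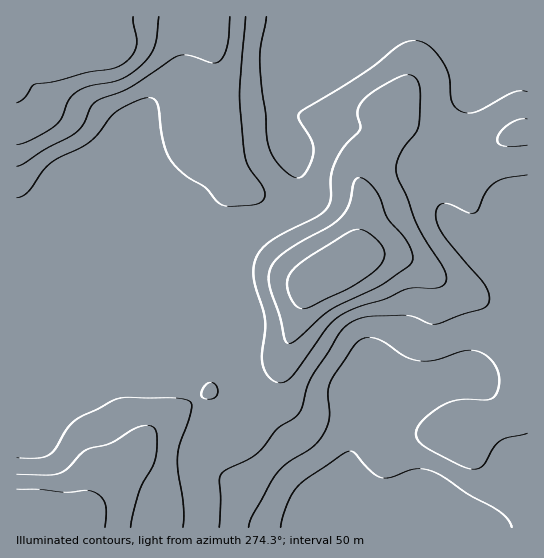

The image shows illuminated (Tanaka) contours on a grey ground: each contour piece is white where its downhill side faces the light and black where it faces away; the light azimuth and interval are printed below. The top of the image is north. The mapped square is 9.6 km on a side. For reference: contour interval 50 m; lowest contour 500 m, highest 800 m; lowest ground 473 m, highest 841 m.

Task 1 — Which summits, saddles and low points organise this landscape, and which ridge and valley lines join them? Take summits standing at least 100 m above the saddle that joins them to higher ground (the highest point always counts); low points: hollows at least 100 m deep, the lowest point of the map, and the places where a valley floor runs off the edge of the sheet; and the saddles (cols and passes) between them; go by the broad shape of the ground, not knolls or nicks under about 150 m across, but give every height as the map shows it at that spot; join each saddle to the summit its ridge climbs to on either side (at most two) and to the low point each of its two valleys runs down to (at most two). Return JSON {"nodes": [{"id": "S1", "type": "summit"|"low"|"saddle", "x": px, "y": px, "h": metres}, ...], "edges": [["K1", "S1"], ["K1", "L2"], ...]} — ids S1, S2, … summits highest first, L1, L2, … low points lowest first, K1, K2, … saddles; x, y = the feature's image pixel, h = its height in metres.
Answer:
{"nodes": [
{"id": "S1", "type": "summit", "x": 91, "y": 18, "h": 841},
{"id": "S2", "type": "summit", "x": 353, "y": 258, "h": 788},
{"id": "S3", "type": "summit", "x": 47, "y": 515, "h": 778},
{"id": "L1", "type": "low", "x": 321, "y": 513, "h": 473},
{"id": "K1", "type": "saddle", "x": 273, "y": 222, "h": 632},
{"id": "K2", "type": "saddle", "x": 243, "y": 377, "h": 622}],
"edges": [["K1", "S1"], ["K1", "S2"], ["K1", "L1"], ["K2", "S2"], ["K2", "S3"], ["K2", "L1"]]}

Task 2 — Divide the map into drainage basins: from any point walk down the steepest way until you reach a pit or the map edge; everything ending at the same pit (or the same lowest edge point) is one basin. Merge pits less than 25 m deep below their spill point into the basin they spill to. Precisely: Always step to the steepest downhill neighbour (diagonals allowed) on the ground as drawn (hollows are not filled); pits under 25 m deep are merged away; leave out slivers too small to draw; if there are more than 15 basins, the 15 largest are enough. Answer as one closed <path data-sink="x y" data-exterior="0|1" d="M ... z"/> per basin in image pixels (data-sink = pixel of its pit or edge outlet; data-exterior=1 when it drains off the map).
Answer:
<path data-sink="341 527" data-exterior="1" d="M198 16l-182 1 0 510 511 1 1-395-11 0-30 15-14 0-62-21-6-6-11-20-1 24-2 9-7 12-20 21-4 10 4 18 0 19-7 39-22 20-10 6-10 0-22-22-30-54-24-21-11-19-19-45-12-12 12-16 6-23-4-26z"/><path data-sink="527 57" data-exterior="1" d="M527 16l-328 0 12 25 4 26-6 23-12 16 12 12 27 60 27 25 30 54 20 20 12 2 16-10 16-16 7-39 0-19-4-18 4-10 20-21 7-12 2-9 1-24 11 20 6 6 62 21 14 0 23-12 18-5z"/>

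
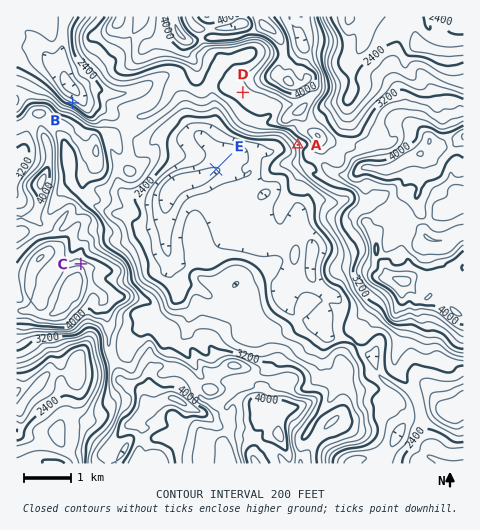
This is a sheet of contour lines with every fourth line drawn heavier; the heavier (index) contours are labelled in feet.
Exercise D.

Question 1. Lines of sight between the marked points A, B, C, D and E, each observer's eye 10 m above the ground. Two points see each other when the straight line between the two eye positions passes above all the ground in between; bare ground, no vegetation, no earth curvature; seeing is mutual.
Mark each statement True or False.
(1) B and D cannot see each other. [True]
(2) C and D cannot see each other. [False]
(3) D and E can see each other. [False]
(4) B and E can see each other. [False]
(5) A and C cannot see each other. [False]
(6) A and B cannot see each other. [True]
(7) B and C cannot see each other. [True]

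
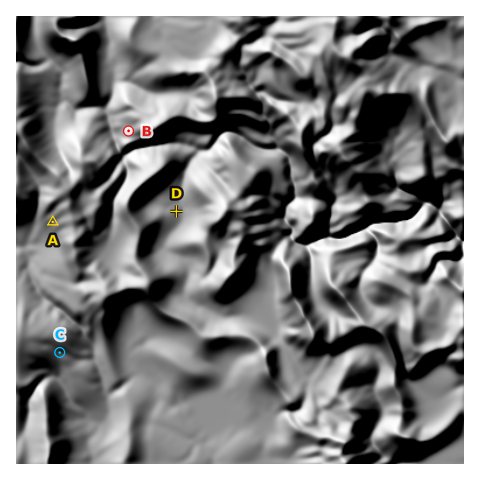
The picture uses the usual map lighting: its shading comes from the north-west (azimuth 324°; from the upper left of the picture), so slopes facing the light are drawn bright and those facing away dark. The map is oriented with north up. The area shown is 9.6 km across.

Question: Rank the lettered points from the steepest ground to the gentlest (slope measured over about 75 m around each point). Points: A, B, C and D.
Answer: B A C D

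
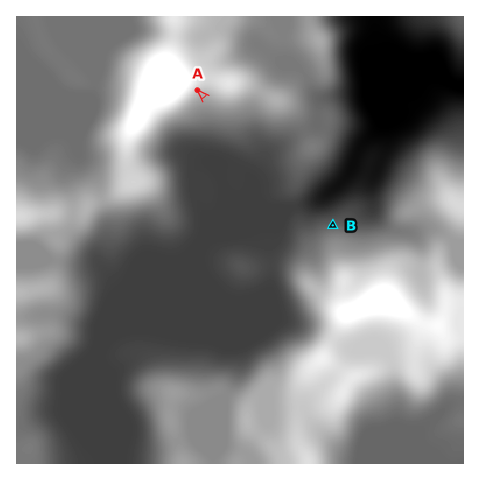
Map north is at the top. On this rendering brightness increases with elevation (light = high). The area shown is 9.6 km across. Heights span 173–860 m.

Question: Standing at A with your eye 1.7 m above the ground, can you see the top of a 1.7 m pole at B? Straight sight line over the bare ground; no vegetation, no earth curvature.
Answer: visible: true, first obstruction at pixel None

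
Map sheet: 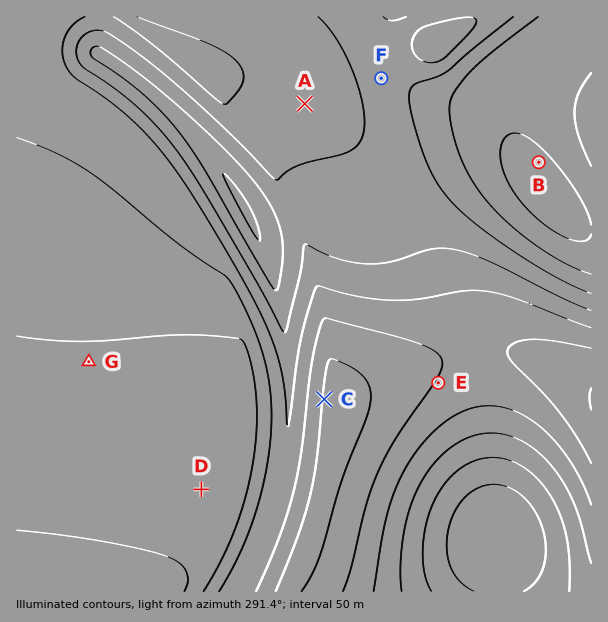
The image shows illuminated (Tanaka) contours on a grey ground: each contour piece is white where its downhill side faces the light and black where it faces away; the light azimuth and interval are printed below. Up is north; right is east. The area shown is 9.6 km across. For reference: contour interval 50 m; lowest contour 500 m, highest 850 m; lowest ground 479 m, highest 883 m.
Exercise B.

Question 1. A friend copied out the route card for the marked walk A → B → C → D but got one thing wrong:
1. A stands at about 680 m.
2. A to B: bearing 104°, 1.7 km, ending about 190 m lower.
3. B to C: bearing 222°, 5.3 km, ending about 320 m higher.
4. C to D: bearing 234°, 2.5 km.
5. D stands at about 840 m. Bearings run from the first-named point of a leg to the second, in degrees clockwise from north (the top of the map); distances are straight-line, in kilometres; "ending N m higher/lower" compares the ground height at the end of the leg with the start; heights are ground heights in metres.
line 2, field distance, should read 4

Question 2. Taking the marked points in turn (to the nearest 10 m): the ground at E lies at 750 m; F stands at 630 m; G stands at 800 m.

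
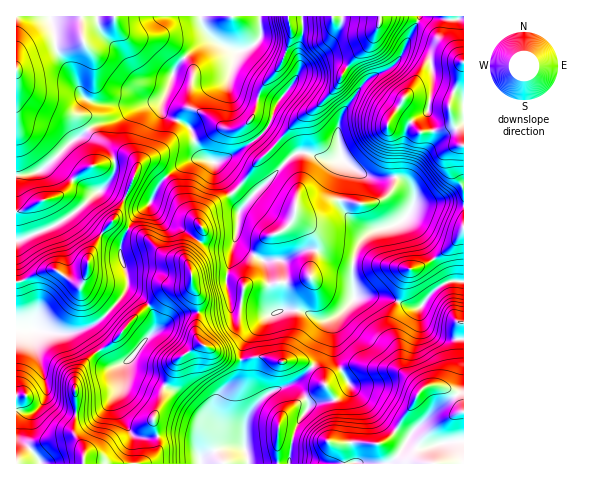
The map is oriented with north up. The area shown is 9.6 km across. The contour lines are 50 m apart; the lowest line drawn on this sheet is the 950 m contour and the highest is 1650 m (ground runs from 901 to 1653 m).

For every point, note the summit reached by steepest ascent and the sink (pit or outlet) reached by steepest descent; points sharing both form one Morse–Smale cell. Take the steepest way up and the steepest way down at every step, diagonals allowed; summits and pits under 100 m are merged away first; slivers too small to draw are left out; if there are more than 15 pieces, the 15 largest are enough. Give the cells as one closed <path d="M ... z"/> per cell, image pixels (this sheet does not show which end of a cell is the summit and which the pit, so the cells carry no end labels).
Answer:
<path d="M419 16l-218 0 2 11 13 14-7-1-19 12-13 14-5 8-10 29 0 8 6 7 14 4 8 5 9 26 4 5 13 6 4 12 21 30-6 37 31 20 4 31 7 18 6-2 14 0 28 10 17-8 13-15 10-1 21 1 26 11 7 0 15-18 8-6 9-3 13 0 0-74-18-4-30 1-3 2 1-14-5-9-5-4-7-2-28 0-23-14-6-10-2-27 5-14 24-32 23-12 10-9z"/><path d="M462 281l-11 0-9 3-8 6-15 18-7 0-33-12-24 1-13 15-12 8-8 29-7 15-18 17-33 15-15 17-4 11 0 25 3 14 215 1 1-181z"/><path d="M127 286l-4 9-19 23-21 12-13 3-16 0-15-3-23-1 0 134 232 1-3-16-18-5-24-27-23-22-41-20-9-7-1-7 25-28 1-12-5-13-18-15z"/><path d="M200 16l-183 0-1 158 12 1 12-4 28-27 23-17 26-7 22-13 23-7 15-34 18-17 14-9 5 0-11-13z"/><path d="M162 100l-23 7-22 13-25 7 1 6 12 11 9 15 1 10-5 11-8 10-40 31-46 21 1 87 22 1 15 3 26-2 11-5 12-8 20-23 5-15-8-30 3-13 9-15 9-12 8-6 9-18 11-12 20-13 16-2-8-11-7-21-27-14z"/><path d="M463 16l-43 0-20 43-10 9-16 8-12 8-19 28-4 10-1 17 6 22 25 16 28 0 7 2 5 4 5 9-1 14 3-2 17-1 31 3z"/><path d="M207 160l-18 1-20 13-11 12-8 20 15 15 18 9 23 15 9 2 17-1-1 17-5 15 4 21 6 4 21 3 13 8-24 25-5 12-1 26-5 8-9 8-5 10 0 14 3 6 18 17 2 4 1-20 7-14 17-17 28-12 18-17 7-15 8-29-11-1-22-9-21 2-6-18-4-31-31-20 6-37-21-30-4-12z"/><path d="M230 300l1 7-3 3-11 2-27 0-18 7-20 14-10 10-13 17 0 4 10 10 41 20 23 22 24 27 17 5-2-8-18-17-3-6 0-14 5-10 9-8 5-8 1-26 5-12 24-25-13-8-21-3z"/><path d="M150 203l-18 19-9 15-3 15 7 21 1 15 12 9 13 15 2 8-1 12 31-18 43-4 3-3 0-5-5-24 7-32-18 1-16-6-16-11-18-9-12-12z"/><path d="M91 127l-23 17-28 27-24 4 1 66 45-20 40-31 8-10 5-11-1-10-9-15-12-11z"/>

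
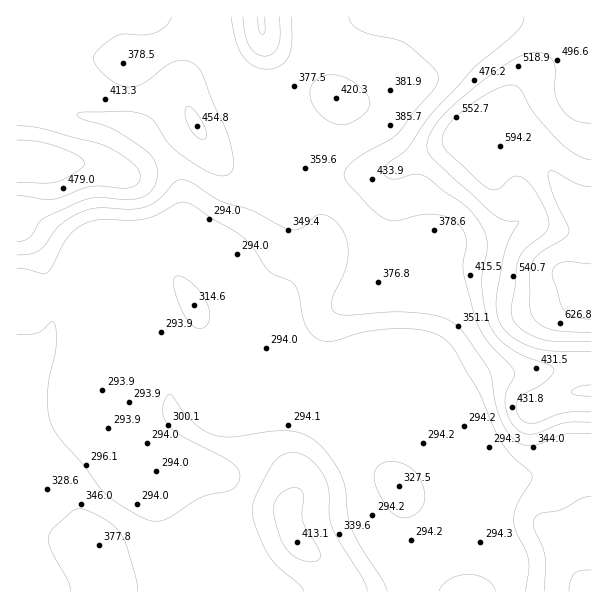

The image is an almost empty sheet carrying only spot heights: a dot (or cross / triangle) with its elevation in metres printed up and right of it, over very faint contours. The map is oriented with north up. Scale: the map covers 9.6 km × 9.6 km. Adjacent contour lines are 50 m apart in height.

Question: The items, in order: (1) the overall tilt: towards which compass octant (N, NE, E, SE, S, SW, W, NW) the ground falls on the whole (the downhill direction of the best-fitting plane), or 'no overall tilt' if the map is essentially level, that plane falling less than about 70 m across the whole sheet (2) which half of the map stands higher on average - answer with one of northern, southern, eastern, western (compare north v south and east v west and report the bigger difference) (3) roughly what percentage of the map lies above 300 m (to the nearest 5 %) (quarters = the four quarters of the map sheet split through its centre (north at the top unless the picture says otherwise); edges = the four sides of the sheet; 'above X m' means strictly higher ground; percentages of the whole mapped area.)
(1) The general tilt is down to the south-west (the land rises towards the north-east).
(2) The northern half stands higher on average than the southern half.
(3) Ground above 300 m makes up about 70 % of the sheet.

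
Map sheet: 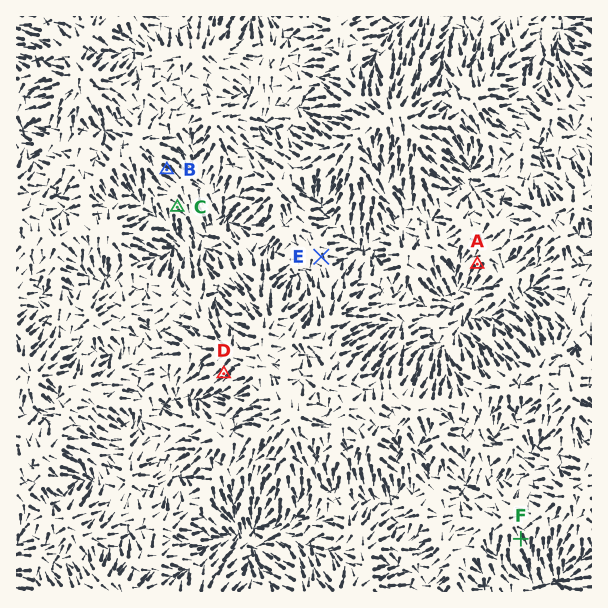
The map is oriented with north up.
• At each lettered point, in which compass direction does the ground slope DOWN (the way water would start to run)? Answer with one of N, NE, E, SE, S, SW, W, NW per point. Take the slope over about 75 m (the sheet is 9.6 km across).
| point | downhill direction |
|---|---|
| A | SW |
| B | SE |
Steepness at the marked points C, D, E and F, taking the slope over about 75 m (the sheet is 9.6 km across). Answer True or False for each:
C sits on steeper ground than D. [False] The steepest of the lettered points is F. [True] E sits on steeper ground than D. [False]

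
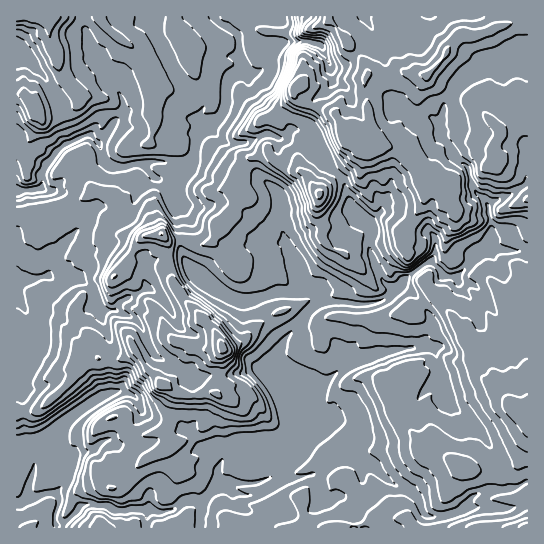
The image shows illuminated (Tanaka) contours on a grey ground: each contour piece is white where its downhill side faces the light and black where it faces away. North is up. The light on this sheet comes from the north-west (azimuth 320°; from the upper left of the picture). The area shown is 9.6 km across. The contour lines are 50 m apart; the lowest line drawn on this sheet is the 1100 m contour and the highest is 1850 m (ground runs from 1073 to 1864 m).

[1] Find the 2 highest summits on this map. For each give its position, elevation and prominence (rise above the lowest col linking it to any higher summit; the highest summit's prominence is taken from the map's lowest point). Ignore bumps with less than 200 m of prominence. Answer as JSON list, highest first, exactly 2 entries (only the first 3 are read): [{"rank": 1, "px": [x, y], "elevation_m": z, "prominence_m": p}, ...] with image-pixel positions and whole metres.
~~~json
[{"rank": 1, "px": [427, 75], "elevation_m": 1864, "prominence_m": 791}, {"rank": 2, "px": [222, 347], "elevation_m": 1723, "prominence_m": 300}]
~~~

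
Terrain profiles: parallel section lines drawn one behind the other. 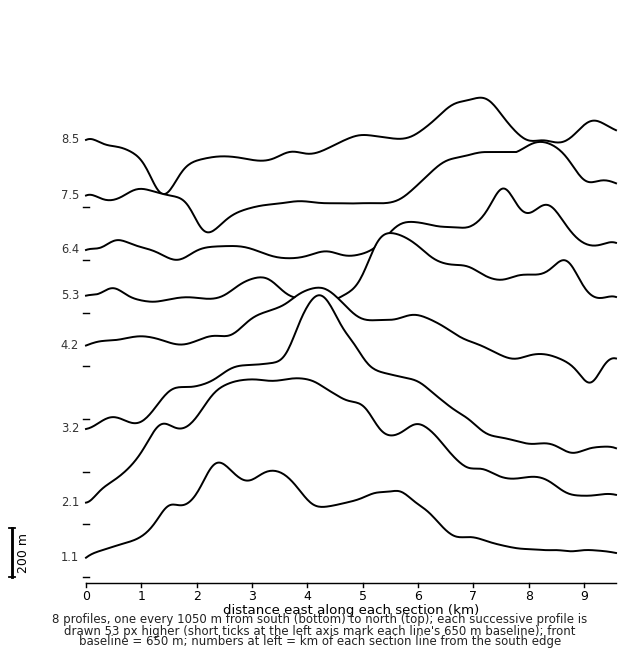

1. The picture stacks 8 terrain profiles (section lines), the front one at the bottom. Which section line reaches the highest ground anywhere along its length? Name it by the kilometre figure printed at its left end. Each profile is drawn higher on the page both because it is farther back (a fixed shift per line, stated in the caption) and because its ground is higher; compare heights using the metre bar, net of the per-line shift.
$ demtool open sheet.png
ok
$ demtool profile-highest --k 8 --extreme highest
3.2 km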